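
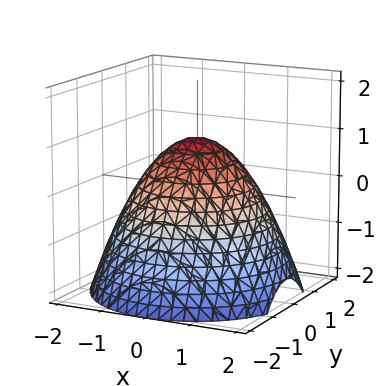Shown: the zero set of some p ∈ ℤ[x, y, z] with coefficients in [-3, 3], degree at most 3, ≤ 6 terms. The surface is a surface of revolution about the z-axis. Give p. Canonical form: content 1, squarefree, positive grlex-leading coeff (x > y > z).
2*x^2 + 2*y^2 + 3*z - 3

(a) The degree is 2 — the shape is more complex than any degree-1 surface.
(b) Symmetries: the z-axis is an axis of rotation, so x and y enter only as x² + y².
(c) From the axis intercepts and sections: a circular section at z = -1 has radius between 1 and 2; it meets the z-axis at z = 1 (among the integer gridlines).
(d) Fitting integer coefficients to these (and the overall shape) gives p.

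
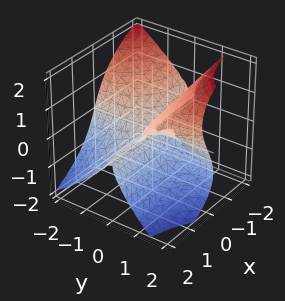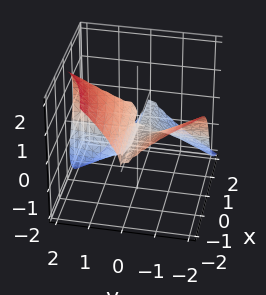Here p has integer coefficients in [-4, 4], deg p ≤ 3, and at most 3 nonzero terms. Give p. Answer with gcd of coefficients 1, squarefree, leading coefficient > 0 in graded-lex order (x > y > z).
(a) Degree: the shape is more complex than any degree-2 surface, so deg p = 3.
(b) Against the integer gridlines: every point of the x-axis in the box is on the surface; the visible y-axis segment lies entirely on the surface.
(c) These observations pin down the coefficients.

3*x*y^2 + 2*z^3 - 3*y*z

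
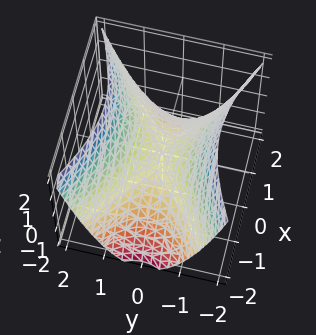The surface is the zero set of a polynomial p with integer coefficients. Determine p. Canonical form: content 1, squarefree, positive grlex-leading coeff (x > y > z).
x^2 - 2*y^2 + 2*z

1. The degree is 2 — a saddle surface; a quadric.
2. Symmetries: the x ↦ −x reflection is a symmetry, so x appears only in even powers; mirror symmetry y ↦ −y ⇒ only even powers of y.
3. Checking where it meets the axes: it crosses the x-axis at the gridline x = 0; it crosses the z-axis at the gridline z = 0.
4. Together with the visible shape, these determine p as stated.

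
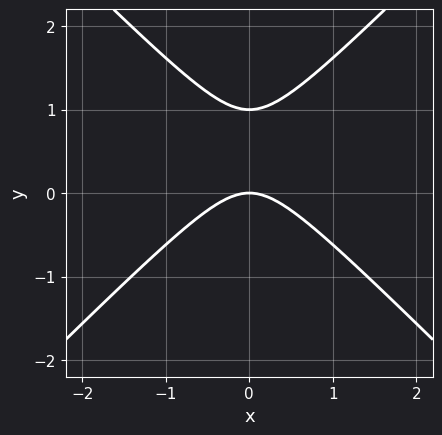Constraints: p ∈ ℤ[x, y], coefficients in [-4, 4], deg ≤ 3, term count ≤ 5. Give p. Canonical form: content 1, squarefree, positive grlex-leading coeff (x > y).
x^2 - y^2 + y

(a) Degree: no degree-1 curve has this shape, so deg p = 2.
(b) Symmetries: mirror symmetry x ↦ −x ⇒ only even powers of x.
(c) Observable constraints: it crosses the x-axis at the gridline x = 0; among the integer gridlines, it crosses the y-axis at y ∈ {0, 1}.
(d) Fitting integer coefficients to these (and the overall shape) gives p.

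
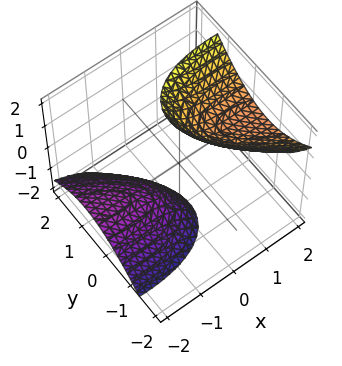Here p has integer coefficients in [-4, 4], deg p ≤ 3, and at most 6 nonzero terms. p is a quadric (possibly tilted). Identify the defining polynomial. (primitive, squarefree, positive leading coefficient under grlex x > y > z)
First, there are 2 components.
Next, the degree is 2 — the shape is more complex than any degree-1 surface.
Then, from the axis intercepts and sections: it misses every integer gridline on the x-axis; the surface avoids every integer y-axis point in the box.
Finally, putting this together gives p.

x^2 + 2*x*y - 3*x*z + 3*y^2 - z^2 + 3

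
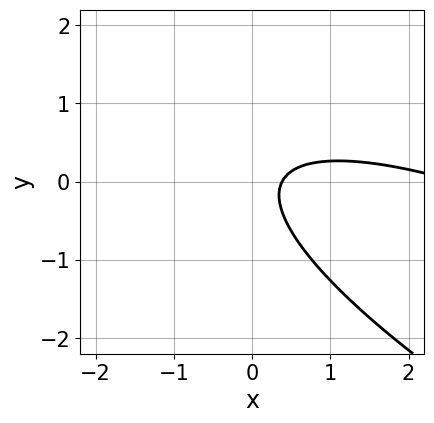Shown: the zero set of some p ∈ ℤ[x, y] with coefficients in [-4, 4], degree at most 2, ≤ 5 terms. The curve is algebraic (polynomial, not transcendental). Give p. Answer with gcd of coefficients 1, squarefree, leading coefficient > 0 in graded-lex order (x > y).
1. deg p = 2. A generic line meets the curve in up to 2 points.
2. From the axis intercepts and sections: it misses every integer gridline on the y-axis.
3. Matching integer coefficients to the picture gives p.

x^2 + 3*x*y + 3*y^2 - 3*x + 1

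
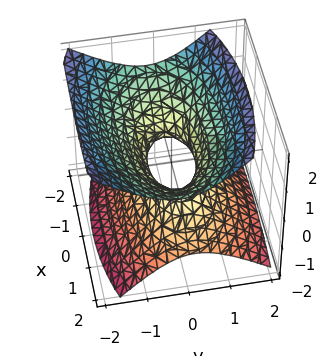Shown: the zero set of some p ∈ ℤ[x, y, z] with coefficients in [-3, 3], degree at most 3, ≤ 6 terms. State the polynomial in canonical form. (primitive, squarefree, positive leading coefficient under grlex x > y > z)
x^2 + 3*y^2 + y*z - 3*z^2 - 1

(a) deg p = 2. The shape is more complex than any degree-1 surface.
(b) Checking where it meets the axes: the x-axis gridline crossings are at x ∈ {-1, 1}; it misses every integer gridline on the z-axis.
(c) These observations pin down the coefficients.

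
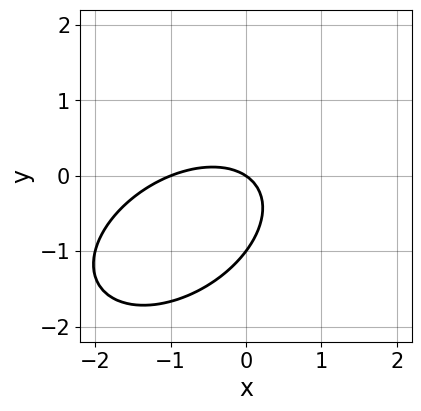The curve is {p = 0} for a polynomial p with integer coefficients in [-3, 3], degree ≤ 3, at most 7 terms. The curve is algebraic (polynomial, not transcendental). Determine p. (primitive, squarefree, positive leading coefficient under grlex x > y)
2*x^2 - 2*x*y + 3*y^2 + 2*x + 3*y

deg p = 2. A generic line meets the curve in up to 2 points.
Checking where it meets the axes: the x-axis gridline crossings are at x ∈ {-1, 0}; among the integer gridlines, it crosses the y-axis at y ∈ {-1, 0}.
Together with the visible shape, these determine p as stated.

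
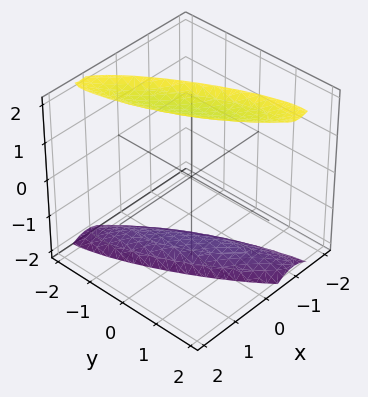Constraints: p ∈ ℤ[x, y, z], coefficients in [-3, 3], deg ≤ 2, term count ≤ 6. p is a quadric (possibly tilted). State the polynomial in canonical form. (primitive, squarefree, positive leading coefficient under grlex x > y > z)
3*x^2 + 3*x*y + y^2 - z^2 + 3

(a) There are 2 components. They look like related sheets of one shape, so recover p as a whole.
(b) Degree: the shape is more complex than any degree-1 surface, so deg p = 2.
(c) Against the integer gridlines: no y-intercept at any integer in the box; the surface avoids every integer x-axis point in the box.
(d) Fitting integer coefficients to these (and the overall shape) gives p.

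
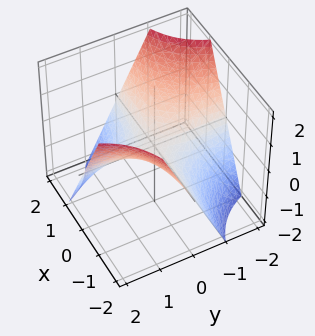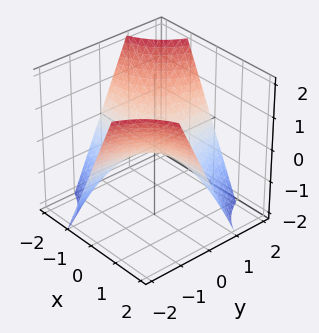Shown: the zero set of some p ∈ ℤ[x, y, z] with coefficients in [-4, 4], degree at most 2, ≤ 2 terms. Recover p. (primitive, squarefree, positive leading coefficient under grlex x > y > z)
The degree is 2 — a hyperbolic paraboloid; a quadric.
From the visible intercepts: one z-axis crossing is at z = 0; every point of the y-axis in the box is on the surface.
Putting this together gives p.

x*y + z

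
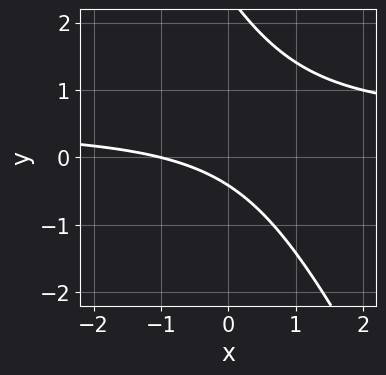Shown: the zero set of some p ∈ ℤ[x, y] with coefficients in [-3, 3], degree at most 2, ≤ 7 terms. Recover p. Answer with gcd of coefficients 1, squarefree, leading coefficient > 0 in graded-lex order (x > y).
2*x*y + y^2 - x - 2*y - 1

(a) Degree: the shape is more complex than any degree-1 curve, so deg p = 2.
(b) Observable constraints: it crosses the x-axis at the gridline x = -1.
(c) Together with the visible shape, these determine p as stated.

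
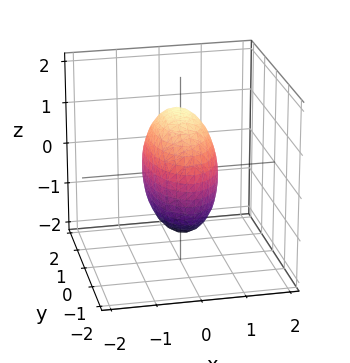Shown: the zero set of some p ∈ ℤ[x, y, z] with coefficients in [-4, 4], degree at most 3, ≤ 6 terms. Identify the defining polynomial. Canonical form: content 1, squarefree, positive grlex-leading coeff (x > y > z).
First, degree: bounded and convex; a quadric, so deg p = 2.
Next, symmetries: mirror symmetry y ↦ −y ⇒ only even powers of y; mirror symmetry x ↦ −x ⇒ only even powers of x; it's symmetric under z → −z, forcing even powers of z.
Finally, these observations pin down the coefficients.

3*x^2 + y^2 + z^2 - 2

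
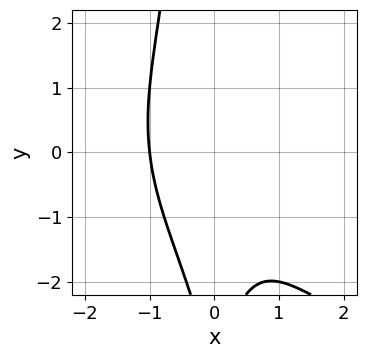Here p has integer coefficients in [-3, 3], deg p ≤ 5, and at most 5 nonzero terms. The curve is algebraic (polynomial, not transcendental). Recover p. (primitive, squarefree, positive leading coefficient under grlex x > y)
x^2*y^2 - 3*x^3 - y - 3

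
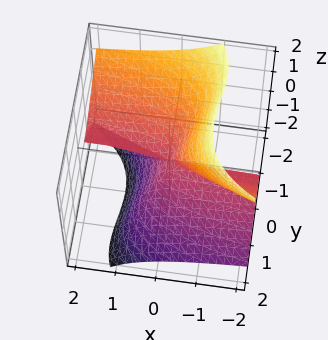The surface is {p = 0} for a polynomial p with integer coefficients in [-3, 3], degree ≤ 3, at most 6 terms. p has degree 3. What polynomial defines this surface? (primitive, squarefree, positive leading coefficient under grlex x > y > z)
(a) deg p = 3. The shape is more complex than any degree-2 surface.
(b) From the axis intercepts and sections: one y-axis crossing is at y = 0; every point of the x-axis in the box is on the surface; it meets the z-axis at z = 0 (among the integer gridlines).
(c) Fitting integer coefficients to these (and the overall shape) gives p.

2*x*z^2 + y^3 + y^2*z + z^3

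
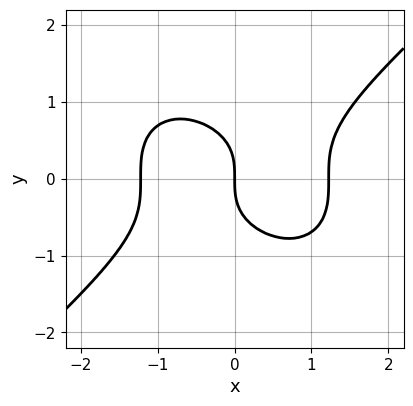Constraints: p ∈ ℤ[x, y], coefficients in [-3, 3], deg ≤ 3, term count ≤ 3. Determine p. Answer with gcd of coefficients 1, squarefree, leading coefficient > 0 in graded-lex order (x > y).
(a) deg p = 3.
(b) From the axis intercepts and sections: it meets the y-axis at y = 0 (among the integer gridlines); one x-axis crossing is at x = 0.
(c) Putting this together gives p.

2*x^3 - 3*y^3 - 3*x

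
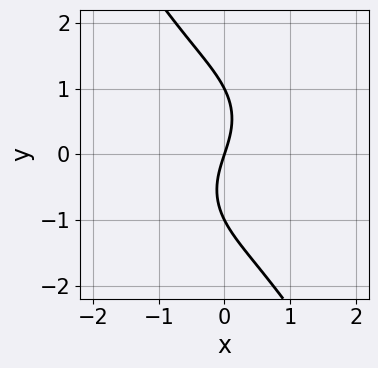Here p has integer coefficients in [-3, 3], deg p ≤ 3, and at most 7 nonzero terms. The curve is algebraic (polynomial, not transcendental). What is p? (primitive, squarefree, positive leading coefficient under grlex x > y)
1. Degree: no degree-2 curve has this shape, so deg p = 3.
2. Checking where it meets the axes: the y-axis gridline crossings are at y ∈ {-1, 0, 1}; one x-axis crossing is at x = 0.
3. The integer polynomial consistent with all of this is the stated p.

2*x^3 + x*y^2 + y^3 + 3*x - y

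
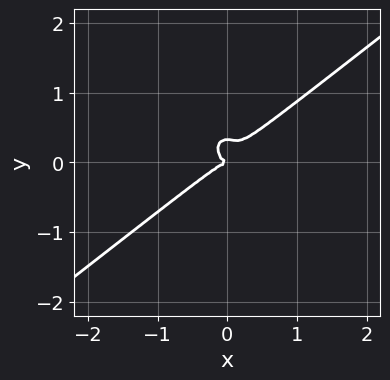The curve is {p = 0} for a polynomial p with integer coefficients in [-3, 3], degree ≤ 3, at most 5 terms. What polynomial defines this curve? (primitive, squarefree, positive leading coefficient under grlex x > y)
(a) Degree: a generic line meets the curve in up to 3 points, so deg p = 3.
(b) Reading off the gridlines: one y-axis crossing is at y = 0; one x-axis crossing is at x = 0.
(c) Fitting integer coefficients to these (and the overall shape) gives p.

3*x^3 - 2*x^2*y - 3*y^3 + y^2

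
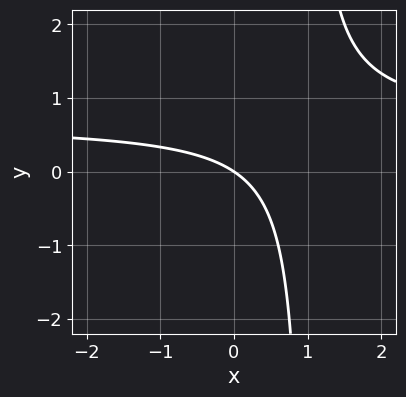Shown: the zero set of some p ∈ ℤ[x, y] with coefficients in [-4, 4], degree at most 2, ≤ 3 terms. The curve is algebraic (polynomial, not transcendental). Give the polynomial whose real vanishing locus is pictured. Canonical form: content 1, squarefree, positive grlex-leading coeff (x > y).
3*x*y - 2*x - 3*y

Degree: no degree-1 curve has this shape, so deg p = 2.
From the axis intercepts and sections: it crosses the x-axis at the gridline x = 0; it meets the y-axis at y = 0 (among the integer gridlines).
Matching integer coefficients to the picture gives p.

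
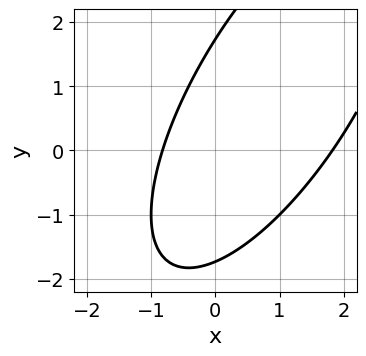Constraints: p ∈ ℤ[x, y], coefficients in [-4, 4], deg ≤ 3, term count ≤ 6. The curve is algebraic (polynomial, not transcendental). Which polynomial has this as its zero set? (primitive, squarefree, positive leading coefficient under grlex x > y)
1. The degree is 2 — the shape is more complex than any degree-1 curve.
2. Matching integer coefficients to the picture gives p.

2*x^2 - 2*x*y + y^2 - 2*x - 3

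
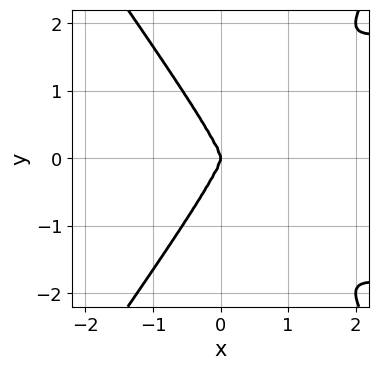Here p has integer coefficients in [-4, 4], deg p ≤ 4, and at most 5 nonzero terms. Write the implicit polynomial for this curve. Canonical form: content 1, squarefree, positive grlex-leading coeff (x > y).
2*x^2*y^2 - y^4 - 2*x^3

(a) deg p = 4. The shape is more complex than any degree-3 curve.
(b) Symmetries: it's symmetric under y → −y, forcing even powers of y.
(c) From the axis intercepts and sections: it crosses the y-axis at the gridline y = 0; it crosses the x-axis at the gridline x = 0.
(d) Fitting integer coefficients to these (and the overall shape) gives p.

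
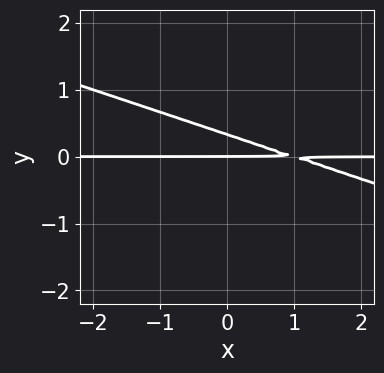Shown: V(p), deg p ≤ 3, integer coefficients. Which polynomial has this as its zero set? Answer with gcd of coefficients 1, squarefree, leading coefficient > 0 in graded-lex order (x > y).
1. The degree is 2 — the shape is more complex than any degree-1 curve.
2. Reading off the gridlines: one y-axis crossing is at y = 0; every point of the x-axis in the box is on the curve.
3. Solving for integer coefficients yields p as stated.

x*y + 3*y^2 - y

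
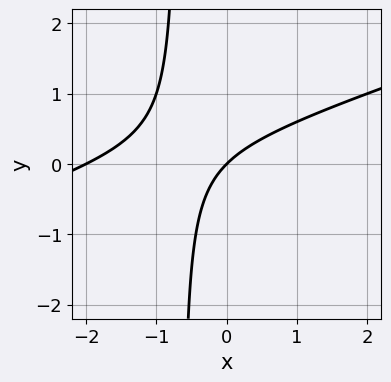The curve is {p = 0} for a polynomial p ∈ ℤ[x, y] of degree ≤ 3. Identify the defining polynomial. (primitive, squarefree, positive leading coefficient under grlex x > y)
(a) Degree: no degree-1 curve has this shape, so deg p = 2.
(b) Checking where it meets the axes: it meets the y-axis at y = 0 (among the integer gridlines); the x-axis gridline crossings are at x ∈ {-2, 0}.
(c) Together with the visible shape, these determine p as stated.

x^2 - 3*x*y + 2*x - 2*y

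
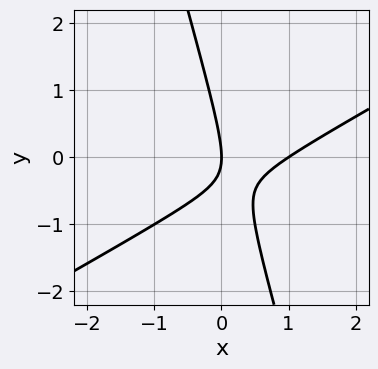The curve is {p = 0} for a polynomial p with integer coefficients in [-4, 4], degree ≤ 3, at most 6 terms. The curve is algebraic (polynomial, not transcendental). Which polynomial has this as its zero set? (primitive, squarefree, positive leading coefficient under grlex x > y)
Degree: no degree-1 curve has this shape, so deg p = 2.
Reading off the gridlines: it crosses the y-axis at the gridline y = 0; the x-axis gridline crossings are at x ∈ {0, 1}.
Together with the visible shape, these determine p as stated.

2*x^2 - 3*x*y - y^2 - 2*x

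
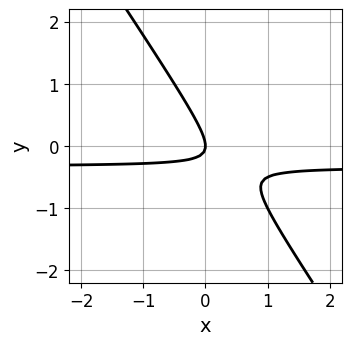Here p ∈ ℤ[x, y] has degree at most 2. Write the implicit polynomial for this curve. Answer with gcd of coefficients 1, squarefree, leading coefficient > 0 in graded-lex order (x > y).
1. deg p = 2. No degree-1 curve has this shape.
2. Against the integer gridlines: it meets the x-axis at x = 0 (among the integer gridlines); one y-axis crossing is at y = 0.
3. These observations pin down the coefficients.

3*x*y + 2*y^2 + x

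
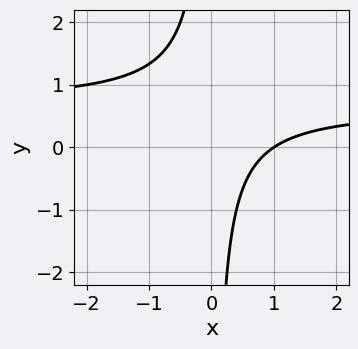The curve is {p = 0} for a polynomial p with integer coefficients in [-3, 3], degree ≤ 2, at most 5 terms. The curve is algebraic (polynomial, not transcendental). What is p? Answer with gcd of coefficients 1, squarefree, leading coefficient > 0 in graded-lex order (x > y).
The degree is 2 — a generic line meets the curve in up to 2 points.
Observable constraints: the curve avoids every integer y-axis point in the box; one x-axis crossing is at x = 1.
Putting this together gives p.

3*x*y - 2*x + 2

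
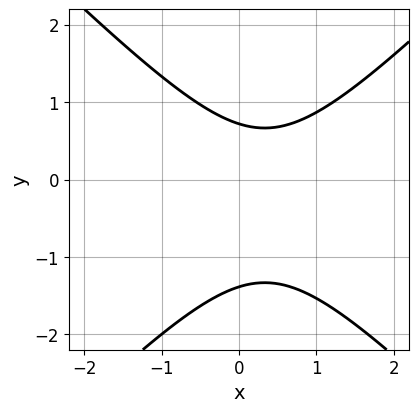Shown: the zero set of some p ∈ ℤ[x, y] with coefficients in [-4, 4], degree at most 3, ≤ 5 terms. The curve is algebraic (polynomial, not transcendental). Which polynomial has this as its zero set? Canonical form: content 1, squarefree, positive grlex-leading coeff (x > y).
(a) Degree: no degree-1 curve has this shape, so deg p = 2.
(b) Checking where it meets the axes: no x-intercept at any integer in the box.
(c) The integer polynomial consistent with all of this is the stated p.

3*x^2 - 3*y^2 - 2*x - 2*y + 3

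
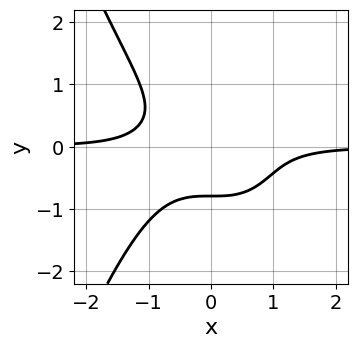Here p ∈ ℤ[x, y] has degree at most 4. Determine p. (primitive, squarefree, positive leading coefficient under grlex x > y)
2*x^3*y + 2*y^3 + 1

deg p = 4.
Observable constraints: it misses every integer gridline on the x-axis.
Putting this together gives p.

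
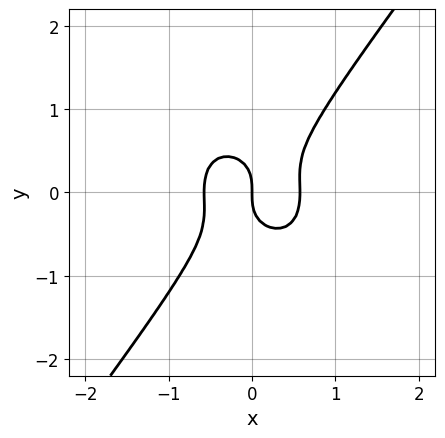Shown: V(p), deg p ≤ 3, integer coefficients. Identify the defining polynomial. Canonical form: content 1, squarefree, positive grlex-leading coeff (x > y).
First, the degree is 3 — no degree-2 curve has this shape.
Then, observable constraints: one y-axis crossing is at y = 0; one x-axis crossing is at x = 0.
Finally, assembling these constraints gives the stated polynomial.

3*x^3 + x*y^2 - 2*y^3 - x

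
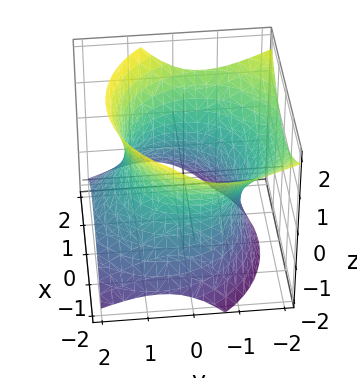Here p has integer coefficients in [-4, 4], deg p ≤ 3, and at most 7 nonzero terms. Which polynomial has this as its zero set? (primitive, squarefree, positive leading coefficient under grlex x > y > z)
x^2 + y^2 + y*z - z^2 - 2

(a) deg p = 2.
(b) From the axis intercepts and sections: no z-intercept at any integer in the box.
(c) Assembling these constraints gives the stated polynomial.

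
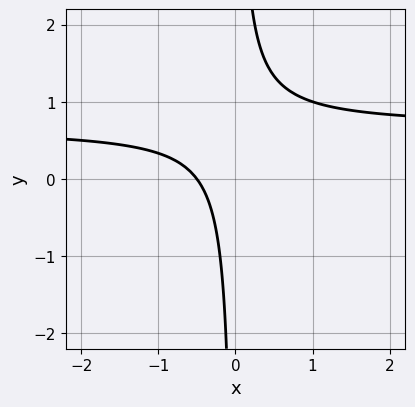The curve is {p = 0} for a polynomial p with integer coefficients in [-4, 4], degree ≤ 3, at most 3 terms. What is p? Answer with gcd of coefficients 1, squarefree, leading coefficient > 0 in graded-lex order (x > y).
(a) The degree is 2 — the shape is more complex than any degree-1 curve.
(b) From the axis intercepts and sections: no y-intercept at any integer in the box.
(c) The integer polynomial consistent with all of this is the stated p.

3*x*y - 2*x - 1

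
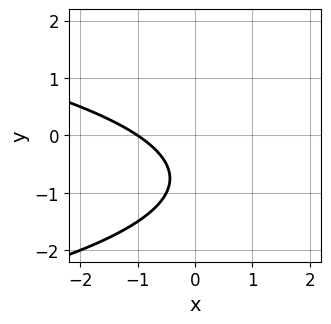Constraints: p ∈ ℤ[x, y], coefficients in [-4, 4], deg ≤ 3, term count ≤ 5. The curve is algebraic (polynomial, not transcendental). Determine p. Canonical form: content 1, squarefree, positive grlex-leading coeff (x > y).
2*y^2 + 2*x + 3*y + 2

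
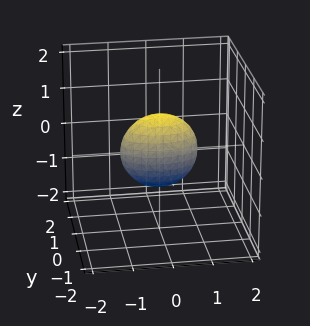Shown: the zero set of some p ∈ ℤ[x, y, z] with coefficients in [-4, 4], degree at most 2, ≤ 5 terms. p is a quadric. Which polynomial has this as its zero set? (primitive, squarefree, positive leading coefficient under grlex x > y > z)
x^2 + 3*y^2 + z^2 - 1

First, degree: a closed, bounded, convex surface; a quadric, so deg p = 2.
Next, symmetries: the z ↦ −z reflection is a symmetry, so z appears only in even powers; mirror symmetry y ↦ −y ⇒ only even powers of y; mirror symmetry x ↦ −x ⇒ only even powers of x.
Then, checking where it meets the axes: among the integer gridlines, it crosses the z-axis at z ∈ {-1, 1}; the x-axis gridline crossings are at x ∈ {-1, 1}.
Finally, matching integer coefficients to the picture gives p.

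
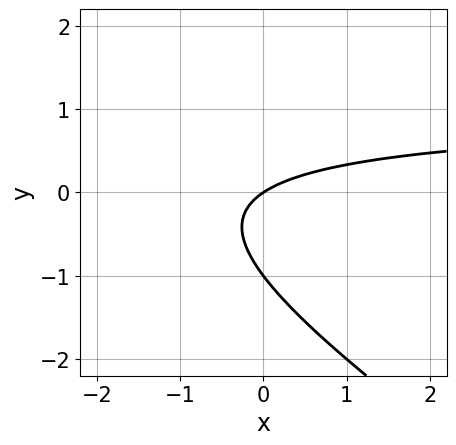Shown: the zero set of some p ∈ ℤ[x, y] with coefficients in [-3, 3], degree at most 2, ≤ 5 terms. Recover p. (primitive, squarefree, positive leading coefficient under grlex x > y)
First, the degree is 2 — no degree-1 curve has this shape.
Next, checking where it meets the axes: it crosses the x-axis at the gridline x = 0; the y-axis gridline crossings are at y ∈ {-1, 0}.
Finally, solving for integer coefficients yields p as stated.

2*x*y + 3*y^2 - 2*x + 3*y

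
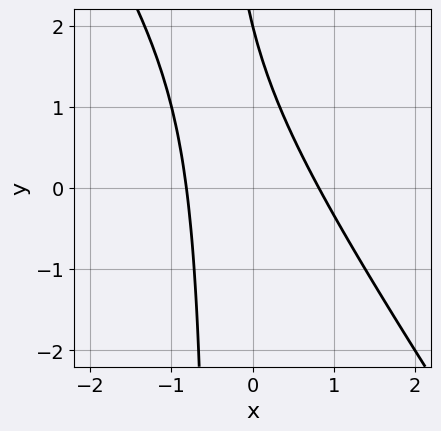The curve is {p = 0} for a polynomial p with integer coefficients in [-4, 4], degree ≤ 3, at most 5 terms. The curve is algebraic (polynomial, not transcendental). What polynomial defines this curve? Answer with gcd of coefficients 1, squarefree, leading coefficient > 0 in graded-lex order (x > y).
1. Degree: the shape is more complex than any degree-1 curve, so deg p = 2.
2. Observable constraints: it meets the y-axis at y = 2 (among the integer gridlines).
3. These observations pin down the coefficients.

3*x^2 + 2*x*y + y - 2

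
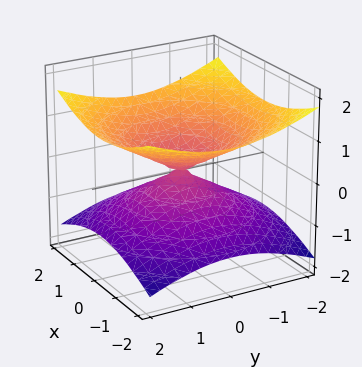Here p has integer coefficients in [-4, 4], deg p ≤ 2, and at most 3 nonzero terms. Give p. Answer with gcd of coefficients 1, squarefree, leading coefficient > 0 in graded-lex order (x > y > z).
x^2 + y^2 - 3*z^2

1. The degree is 2 — a double cone through the origin; a quadric.
2. Symmetries: it's symmetric under z → −z, forcing even powers of z; the z-axis is an axis of rotation, so x and y enter only as x² + y².
3. Against the integer gridlines: a circular section at z = -1 has radius between 1 and 2; it meets the x-axis at x = 0 (among the integer gridlines); one z-axis crossing is at z = 0.
4. Putting this together gives p.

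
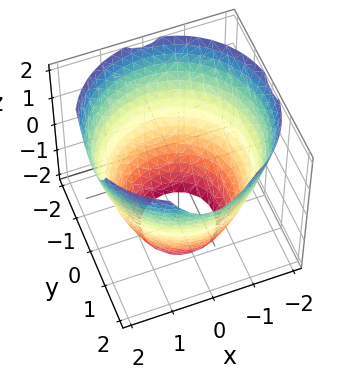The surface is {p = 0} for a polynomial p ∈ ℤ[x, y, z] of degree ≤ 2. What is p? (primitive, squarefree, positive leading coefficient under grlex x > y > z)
x^2 + y^2 - z - 3

First, deg p = 2. The shape is more complex than any degree-1 surface.
Next, symmetry: every cross-section ⟂ z is a circle, so x, y appear only via x² + y².
Then, from the visible intercepts: it misses every integer gridline on the z-axis; a circular section at z = -2 has radius exactly 1.
Finally, assembling these constraints gives the stated polynomial.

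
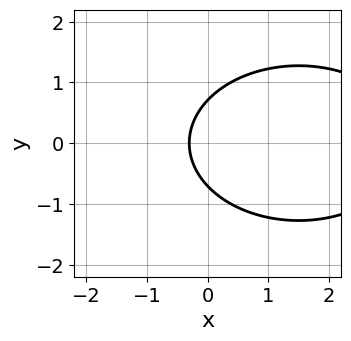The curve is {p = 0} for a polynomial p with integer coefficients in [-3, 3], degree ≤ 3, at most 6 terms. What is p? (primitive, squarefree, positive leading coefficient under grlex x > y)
First, deg p = 2.
Next, symmetries: mirror symmetry y ↦ −y ⇒ only even powers of y.
Finally, fitting integer coefficients to these (and the overall shape) gives p.

x^2 + 2*y^2 - 3*x - 1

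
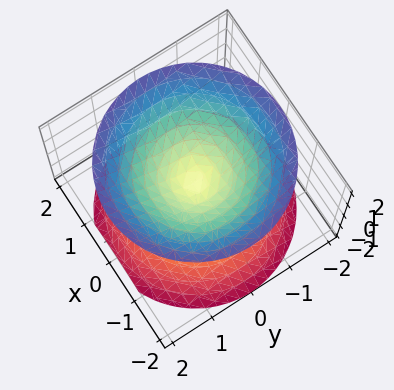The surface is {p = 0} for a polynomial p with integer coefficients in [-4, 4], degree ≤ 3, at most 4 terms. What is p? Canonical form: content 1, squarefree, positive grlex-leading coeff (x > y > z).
1. There are 2 components. Treating them together as one polynomial.
2. Degree: two nappes meeting at a single point; a quadric, so deg p = 2.
3. Symmetries: it's symmetric under z → −z, forcing even powers of z; the z-axis is an axis of rotation, so x and y enter only as x² + y².
4. Checking where it meets the axes: it crosses the z-axis at the gridline z = 0; one y-axis crossing is at y = 0; it meets the x-axis at x = 0 (among the integer gridlines).
5. Together with the visible shape, these determine p as stated.

x^2 + y^2 - z^2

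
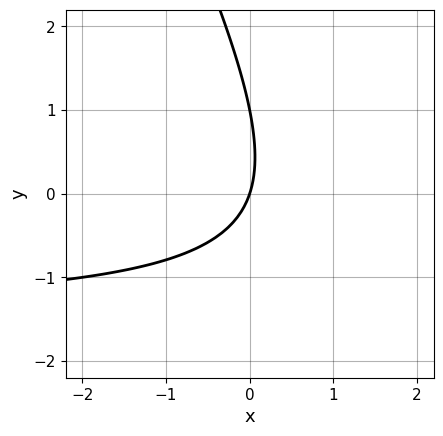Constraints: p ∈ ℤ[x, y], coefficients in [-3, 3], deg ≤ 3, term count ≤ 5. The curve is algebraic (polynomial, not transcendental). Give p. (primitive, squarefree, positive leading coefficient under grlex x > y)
(a) The degree is 2 — a generic line meets the curve in up to 2 points.
(b) Reading off the gridlines: among the integer gridlines, it crosses the y-axis at y ∈ {0, 1}; it meets the x-axis at x = 0 (among the integer gridlines).
(c) Putting this together gives p.

2*x*y + y^2 + 3*x - y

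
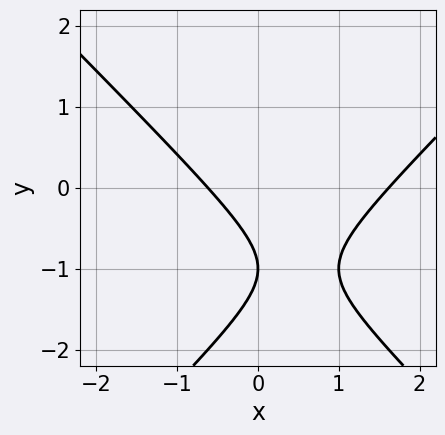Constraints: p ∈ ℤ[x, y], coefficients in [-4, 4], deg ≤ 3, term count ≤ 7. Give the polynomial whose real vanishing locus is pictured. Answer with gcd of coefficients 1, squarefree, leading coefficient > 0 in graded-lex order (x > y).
1. The degree is 2 — the shape is more complex than any degree-1 curve.
2. From the axis intercepts and sections: it meets the y-axis at y = -1 (among the integer gridlines).
3. Putting this together gives p.

x^2 - y^2 - x - 2*y - 1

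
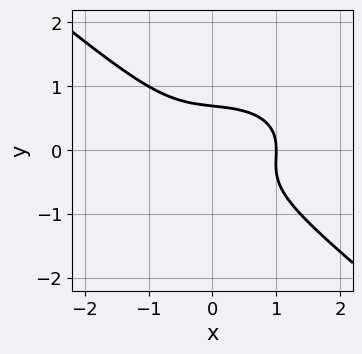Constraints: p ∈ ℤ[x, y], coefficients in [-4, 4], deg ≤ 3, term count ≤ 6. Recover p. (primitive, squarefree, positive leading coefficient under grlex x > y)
x^3 + x*y^2 + 3*y^3 - 1

(a) Degree: the shape is more complex than any degree-2 curve, so deg p = 3.
(b) From the visible intercepts: one x-axis crossing is at x = 1.
(c) Putting this together gives p.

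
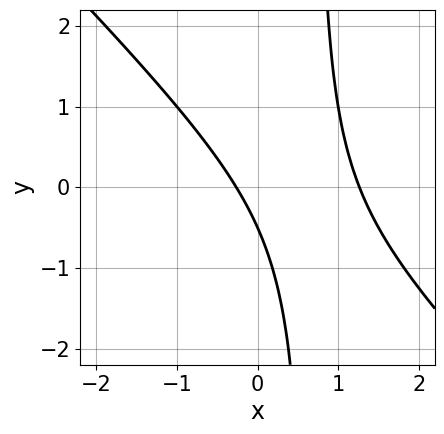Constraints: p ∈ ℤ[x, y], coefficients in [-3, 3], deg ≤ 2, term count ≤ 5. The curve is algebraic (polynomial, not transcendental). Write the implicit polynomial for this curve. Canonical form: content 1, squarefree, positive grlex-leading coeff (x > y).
3*x^2 + 3*x*y - 3*x - 2*y - 1

(a) Degree: a generic line meets the curve in up to 2 points, so deg p = 2.
(b) Putting this together gives p.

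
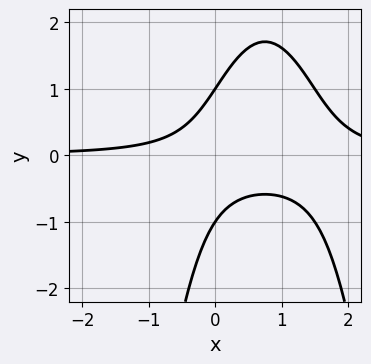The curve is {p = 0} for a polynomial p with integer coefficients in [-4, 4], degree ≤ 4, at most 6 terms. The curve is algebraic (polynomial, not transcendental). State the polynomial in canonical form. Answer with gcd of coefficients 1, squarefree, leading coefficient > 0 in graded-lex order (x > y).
(a) Degree: no degree-2 curve has this shape, so deg p = 3.
(b) From the visible intercepts: among the integer gridlines, it crosses the y-axis at y ∈ {-1, 1}; it misses every integer gridline on the x-axis.
(c) Solving for integer coefficients yields p as stated.

2*x^2*y - 3*x*y + y^2 - 1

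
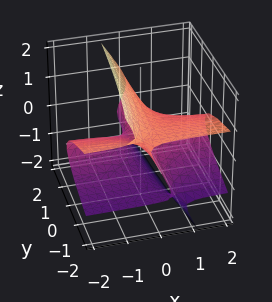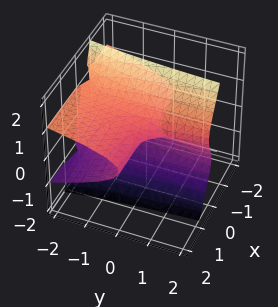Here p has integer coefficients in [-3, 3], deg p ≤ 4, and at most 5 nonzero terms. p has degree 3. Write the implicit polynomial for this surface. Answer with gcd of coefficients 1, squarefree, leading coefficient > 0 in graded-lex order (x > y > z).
2*x*z^2 + z^3 + x*y - z

First, deg p = 3. A generic line meets the surface in up to 3 points.
Next, checking where it meets the axes: among the integer gridlines, it crosses the z-axis at z ∈ {-1, 0, 1}; every point of the y-axis in the box is on the surface.
Finally, these observations pin down the coefficients. Check: (1, 0, 0) on the x-axis lies on the surface, and p(1, 0, 0) = 0. ✓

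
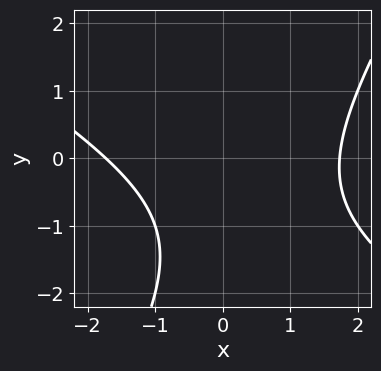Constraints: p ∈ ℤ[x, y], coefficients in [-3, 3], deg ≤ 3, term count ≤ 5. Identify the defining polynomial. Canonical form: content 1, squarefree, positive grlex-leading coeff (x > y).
x^2 + x*y - y^2 - 2*y - 3

First, the degree is 2 — the shape is more complex than any degree-1 curve.
Then, observable constraints: it misses every integer gridline on the y-axis.
Finally, putting this together gives p.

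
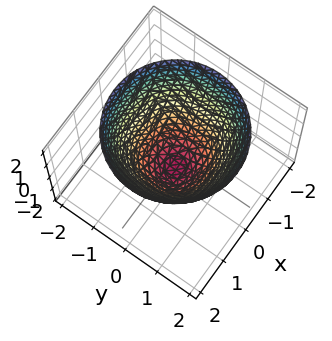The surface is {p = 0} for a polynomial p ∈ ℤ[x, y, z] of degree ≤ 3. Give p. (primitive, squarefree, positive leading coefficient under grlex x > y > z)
x^2 + y^2 - z - 1

1. Degree: the shape is more complex than any degree-1 surface, so deg p = 2.
2. Symmetry: the z-axis is an axis of rotation, so x and y enter only as x² + y².
3. From the visible intercepts: it crosses the z-axis at the gridline z = -1; the x-axis gridline crossings are at x ∈ {-1, 1}; among the integer gridlines, it crosses the y-axis at y ∈ {-1, 1}.
4. Assembling these constraints gives the stated polynomial.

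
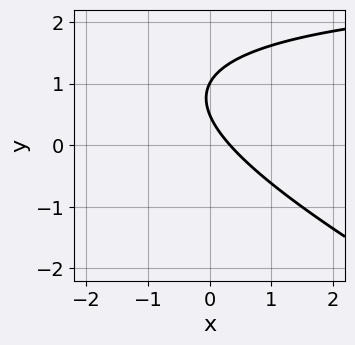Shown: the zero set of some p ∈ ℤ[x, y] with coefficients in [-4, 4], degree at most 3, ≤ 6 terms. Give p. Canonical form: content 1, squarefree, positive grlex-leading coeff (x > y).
x*y + 2*y^2 - 3*x - 3*y + 1

1. deg p = 2. No degree-1 curve has this shape.
2. From the axis intercepts and sections: one y-axis crossing is at y = 1.
3. These observations pin down the coefficients.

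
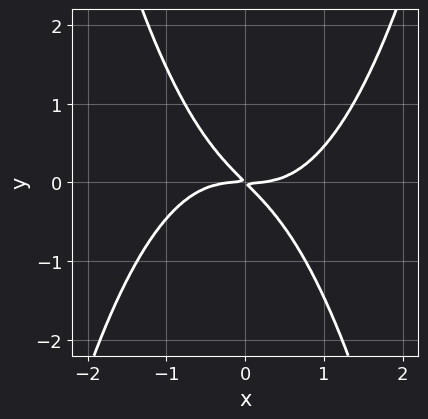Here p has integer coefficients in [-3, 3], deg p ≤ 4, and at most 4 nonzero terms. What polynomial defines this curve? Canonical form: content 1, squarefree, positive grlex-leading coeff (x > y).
(a) The degree is 4 — a generic line meets the curve in up to 4 points.
(b) Reading off the gridlines: it crosses the y-axis at the gridline y = 0; it meets the x-axis at x = 0 (among the integer gridlines).
(c) Fitting integer coefficients to these (and the overall shape) gives p.

2*x^4 - 3*x*y - 3*y^2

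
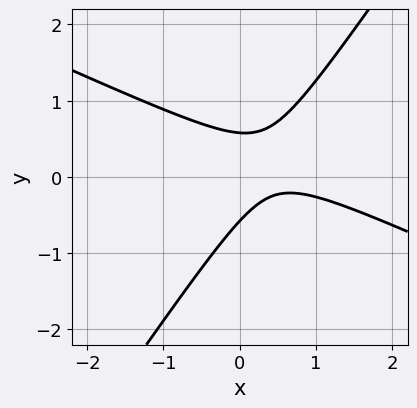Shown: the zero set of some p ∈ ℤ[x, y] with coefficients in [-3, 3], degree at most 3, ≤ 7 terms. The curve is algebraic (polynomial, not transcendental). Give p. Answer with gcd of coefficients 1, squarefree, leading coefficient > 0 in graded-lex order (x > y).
(a) Degree: the shape is more complex than any degree-1 curve, so deg p = 2.
(b) Observable constraints: no x-intercept at any integer in the box.
(c) Assembling these constraints gives the stated polynomial.

2*x^2 + 3*x*y - 3*y^2 - 2*x + 1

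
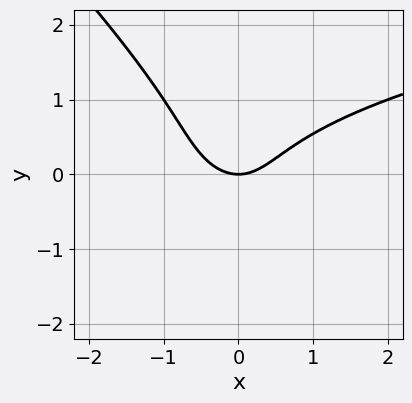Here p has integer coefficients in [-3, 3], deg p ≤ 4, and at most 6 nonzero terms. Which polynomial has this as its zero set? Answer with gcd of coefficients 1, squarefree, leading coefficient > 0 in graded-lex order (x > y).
x*y^2 + y^3 - x^2 + y

Degree: the shape is more complex than any degree-2 curve, so deg p = 3.
From the visible intercepts: it meets the x-axis at x = 0 (among the integer gridlines); it meets the y-axis at y = 0 (among the integer gridlines).
Solving for integer coefficients yields p as stated.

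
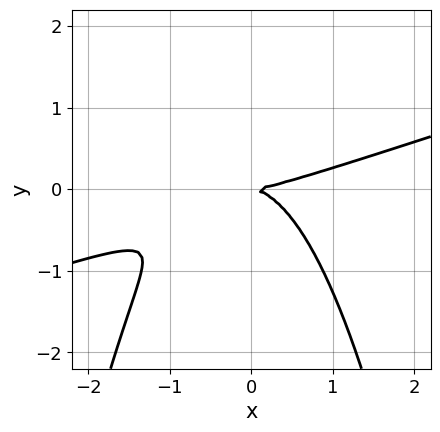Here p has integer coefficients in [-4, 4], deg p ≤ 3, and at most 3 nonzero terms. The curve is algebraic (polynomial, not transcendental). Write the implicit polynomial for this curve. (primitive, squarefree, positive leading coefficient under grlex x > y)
deg p = 3. A generic line meets the curve in up to 3 points.
Checking where it meets the axes: one y-axis crossing is at y = 0; one x-axis crossing is at x = 0.
Fitting integer coefficients to these (and the overall shape) gives p.

x^3 - 3*x^2*y - 3*y^2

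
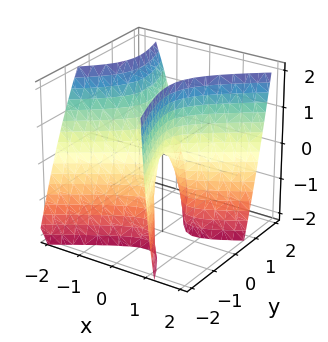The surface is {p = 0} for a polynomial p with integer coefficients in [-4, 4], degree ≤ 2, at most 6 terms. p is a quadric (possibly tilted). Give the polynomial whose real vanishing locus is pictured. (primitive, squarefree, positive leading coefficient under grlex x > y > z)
deg p = 2. The shape is more complex than any degree-1 surface.
Reading off the gridlines: it crosses the y-axis at the gridline y = 0; it crosses the x-axis at the gridline x = 0; one z-axis crossing is at z = 0.
Together with the visible shape, these determine p as stated.

3*x^2 - 3*x*y + 2*x*z - 2*y^2 - z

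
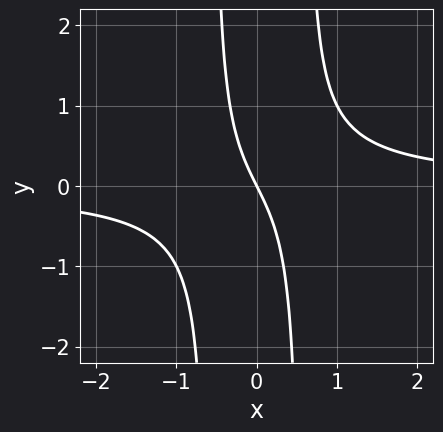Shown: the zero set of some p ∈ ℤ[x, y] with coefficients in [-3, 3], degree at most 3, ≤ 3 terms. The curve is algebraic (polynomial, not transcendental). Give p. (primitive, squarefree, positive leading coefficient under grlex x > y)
(a) Degree: a generic line meets the curve in up to 3 points, so deg p = 3.
(b) Observable constraints: it meets the y-axis at y = 0 (among the integer gridlines); it meets the x-axis at x = 0 (among the integer gridlines).
(c) The integer polynomial consistent with all of this is the stated p.

3*x^2*y - 2*x - y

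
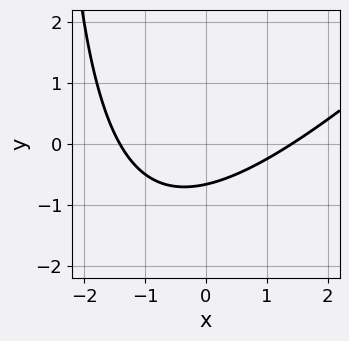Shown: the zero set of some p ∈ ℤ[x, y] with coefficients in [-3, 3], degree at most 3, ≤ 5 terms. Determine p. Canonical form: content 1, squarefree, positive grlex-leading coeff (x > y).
x^2 - x*y - 3*y - 2

1. Degree: a generic line meets the curve in up to 2 points, so deg p = 2.
2. The integer polynomial consistent with all of this is the stated p.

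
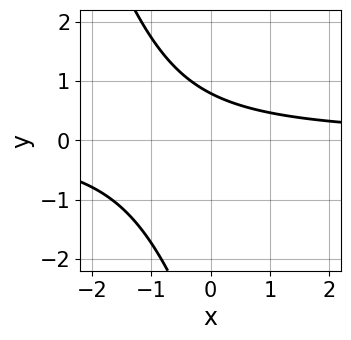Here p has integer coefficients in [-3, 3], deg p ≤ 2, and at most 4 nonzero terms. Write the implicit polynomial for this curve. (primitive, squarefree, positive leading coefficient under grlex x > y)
1. The degree is 2 — no degree-1 curve has this shape.
2. Reading off the gridlines: no x-intercept at any integer in the box.
3. Solving for integer coefficients yields p as stated.

3*x*y + y^2 + 3*y - 3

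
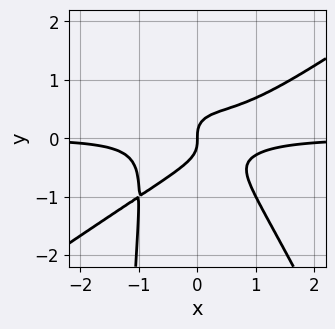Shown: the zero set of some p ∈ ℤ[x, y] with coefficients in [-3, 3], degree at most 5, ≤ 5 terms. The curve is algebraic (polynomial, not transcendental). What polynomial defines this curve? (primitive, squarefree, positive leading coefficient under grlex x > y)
3*x^3*y - 3*x^2*y^2 - 2*x*y^3 - 3*y^3 + x

1. deg p = 4.
2. From the visible intercepts: it meets the x-axis at x = 0 (among the integer gridlines); one y-axis crossing is at y = 0.
3. Assembling these constraints gives the stated polynomial.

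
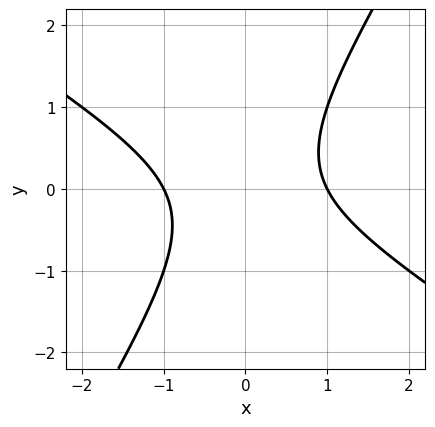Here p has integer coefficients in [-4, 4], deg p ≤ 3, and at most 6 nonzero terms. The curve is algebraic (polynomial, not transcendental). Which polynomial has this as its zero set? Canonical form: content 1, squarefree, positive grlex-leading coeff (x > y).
1. Degree: the shape is more complex than any degree-1 curve, so deg p = 2.
2. From the axis intercepts and sections: the x-axis gridline crossings are at x ∈ {-1, 1}; it misses every integer gridline on the y-axis.
3. The integer polynomial consistent with all of this is the stated p.

x^2 + x*y - y^2 - 1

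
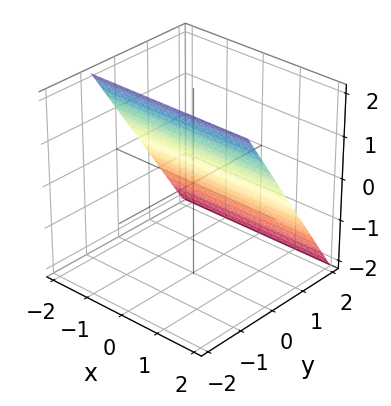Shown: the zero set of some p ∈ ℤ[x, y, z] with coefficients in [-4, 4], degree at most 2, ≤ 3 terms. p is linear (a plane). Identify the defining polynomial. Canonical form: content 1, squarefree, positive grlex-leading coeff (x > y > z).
3*y + 2*z - 2

deg p = 1. Every cross-section is a straight line — this is a plane.
Against the integer gridlines: it crosses the z-axis at the gridline z = 1; no x-intercept at any integer in the box.
Solving for integer coefficients yields p as stated.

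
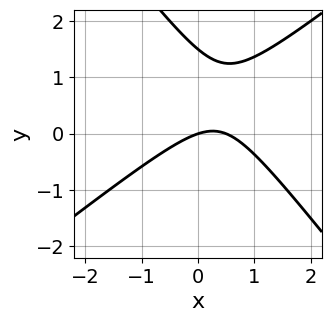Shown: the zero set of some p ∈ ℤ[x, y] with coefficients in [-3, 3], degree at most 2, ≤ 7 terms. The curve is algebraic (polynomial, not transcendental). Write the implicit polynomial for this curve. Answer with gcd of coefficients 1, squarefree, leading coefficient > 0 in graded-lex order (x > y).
2*x^2 - x*y - 2*y^2 - x + 3*y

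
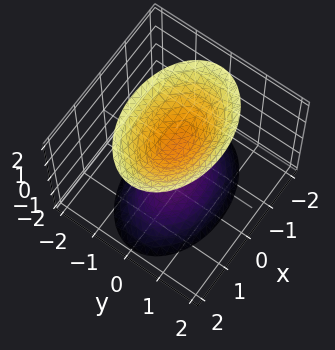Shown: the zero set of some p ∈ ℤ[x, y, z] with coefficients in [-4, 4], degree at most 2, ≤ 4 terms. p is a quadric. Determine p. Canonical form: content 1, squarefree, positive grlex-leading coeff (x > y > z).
x^2 + 2*y^2 - z^2 + 1

First, the picture has 2 separate pieces. Treating them together as one polynomial.
Next, degree: two separate bowl-shaped sheets opening away from each other; a quadric, so deg p = 2.
Then, symmetries: the x ↦ −x reflection is a symmetry, so x appears only in even powers; it's symmetric under z → −z, forcing even powers of z; the y ↦ −y reflection is a symmetry, so y appears only in even powers.
Next, from the axis intercepts and sections: it misses every integer gridline on the x-axis; the surface avoids every integer y-axis point in the box.
Finally, matching integer coefficients to the picture gives p. Check: (0, 0, 1) on the z-axis lies on the surface, and p(0, 0, 1) = 0. ✓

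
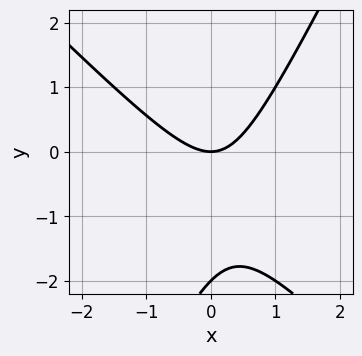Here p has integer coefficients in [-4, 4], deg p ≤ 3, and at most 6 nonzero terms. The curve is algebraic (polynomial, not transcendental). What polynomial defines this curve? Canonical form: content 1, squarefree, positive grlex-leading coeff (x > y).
2*x^2 + x*y - y^2 - 2*y

1. deg p = 2. The shape is more complex than any degree-1 curve.
2. Reading off the gridlines: it meets the x-axis at x = 0 (among the integer gridlines); among the integer gridlines, it crosses the y-axis at y ∈ {-2, 0}.
3. Fitting integer coefficients to these (and the overall shape) gives p.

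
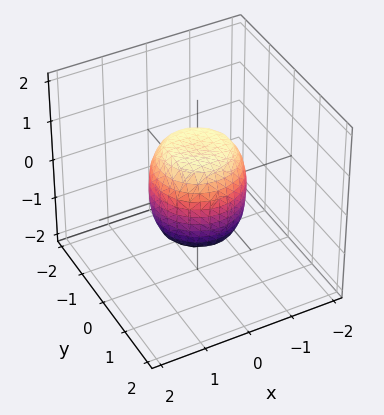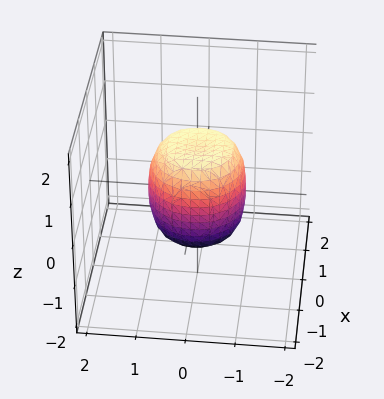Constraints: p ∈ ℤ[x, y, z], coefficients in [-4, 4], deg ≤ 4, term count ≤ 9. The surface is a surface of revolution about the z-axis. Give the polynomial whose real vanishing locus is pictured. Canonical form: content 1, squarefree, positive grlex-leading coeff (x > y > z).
deg p = 4. No degree-3 surface has this shape.
Symmetries: the z-axis is an axis of rotation, so x and y enter only as x² + y².
Reading off the gridlines: the x-axis gridline crossings are at x ∈ {-1, 1}; the y-axis gridline crossings are at y ∈ {-1, 1}; the z-axis gridline crossings are at z ∈ {-1, 1}; a circular section at z = 1 has radius between 0 and 1.
Together with the visible shape, these determine p as stated.

2*x^4 + 4*x^2*y^2 + 2*y^4 - x^2 - y^2 + z^2 - 1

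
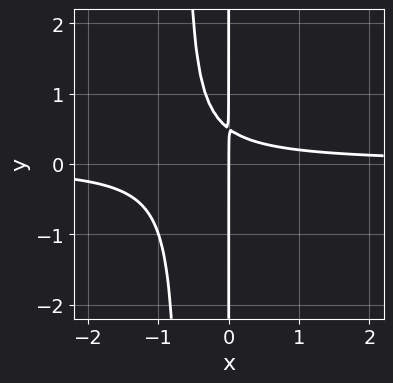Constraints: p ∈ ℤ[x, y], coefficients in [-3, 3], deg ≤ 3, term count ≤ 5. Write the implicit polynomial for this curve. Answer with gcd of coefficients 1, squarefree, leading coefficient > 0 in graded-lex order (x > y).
The degree is 3 — no degree-2 curve has this shape.
Reading off the gridlines: every point of the y-axis in the box is on the curve; it meets the x-axis at x = 0 (among the integer gridlines).
Assembling these constraints gives the stated polynomial.

3*x^2*y + 2*x*y - x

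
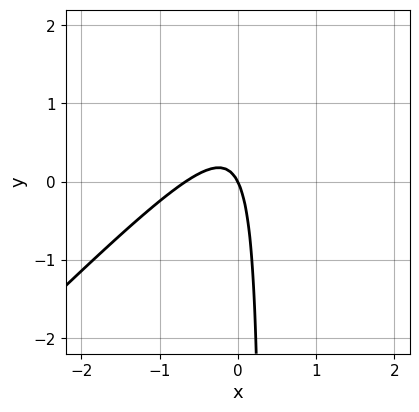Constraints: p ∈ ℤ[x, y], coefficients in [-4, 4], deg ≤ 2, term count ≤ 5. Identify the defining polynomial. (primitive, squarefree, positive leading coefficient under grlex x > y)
Degree: a generic line meets the curve in up to 2 points, so deg p = 2.
Observable constraints: it meets the y-axis at y = 0 (among the integer gridlines); it meets the x-axis at x = 0 (among the integer gridlines).
Matching integer coefficients to the picture gives p.

3*x^2 - 3*x*y + 2*x + y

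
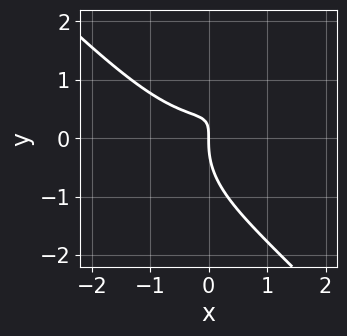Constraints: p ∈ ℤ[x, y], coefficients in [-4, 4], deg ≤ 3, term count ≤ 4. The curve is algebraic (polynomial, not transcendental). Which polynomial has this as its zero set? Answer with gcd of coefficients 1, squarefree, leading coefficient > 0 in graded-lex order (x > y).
1. Degree: a generic line meets the curve in up to 3 points, so deg p = 3.
2. Observable constraints: one x-axis crossing is at x = 0; one y-axis crossing is at y = 0.
3. Solving for integer coefficients yields p as stated.

x^3 + y^3 - 2*x*y + x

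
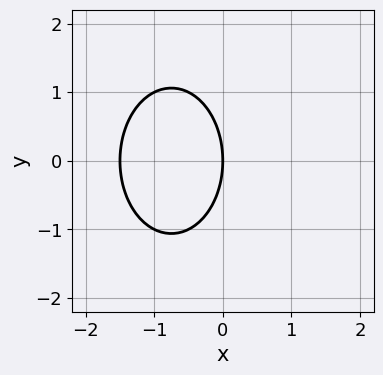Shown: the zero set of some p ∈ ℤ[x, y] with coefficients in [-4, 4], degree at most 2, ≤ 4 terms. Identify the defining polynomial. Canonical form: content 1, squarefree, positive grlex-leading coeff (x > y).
First, deg p = 2. A generic line meets the curve in up to 2 points.
Then, symmetries: it's symmetric under y → −y, forcing even powers of y.
Then, from the axis intercepts and sections: one y-axis crossing is at y = 0; it crosses the x-axis at the gridline x = 0.
Finally, putting this together gives p.

2*x^2 + y^2 + 3*x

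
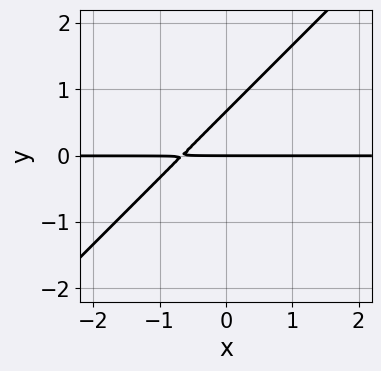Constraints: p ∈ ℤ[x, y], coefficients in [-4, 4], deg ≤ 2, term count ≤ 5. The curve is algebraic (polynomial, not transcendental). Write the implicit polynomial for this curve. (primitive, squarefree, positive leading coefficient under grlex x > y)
(a) Degree: a generic line meets the curve in up to 2 points, so deg p = 2.
(b) Observable constraints: it meets the y-axis at y = 0 (among the integer gridlines); the visible x-axis segment lies entirely on the curve.
(c) Solving for integer coefficients yields p as stated.

3*x*y - 3*y^2 + 2*y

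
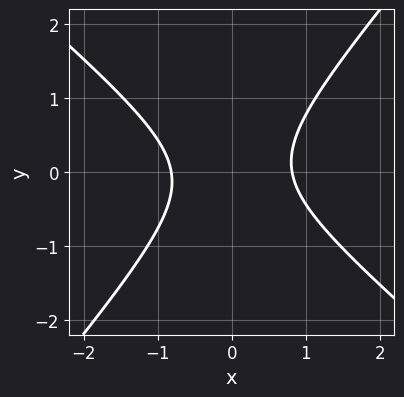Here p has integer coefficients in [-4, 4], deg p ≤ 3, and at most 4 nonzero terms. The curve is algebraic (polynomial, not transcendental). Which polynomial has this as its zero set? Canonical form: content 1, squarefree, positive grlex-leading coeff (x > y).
First, deg p = 2. A generic line meets the curve in up to 2 points.
Next, against the integer gridlines: it misses every integer gridline on the y-axis.
Finally, the integer polynomial consistent with all of this is the stated p.

3*x^2 + x*y - 3*y^2 - 2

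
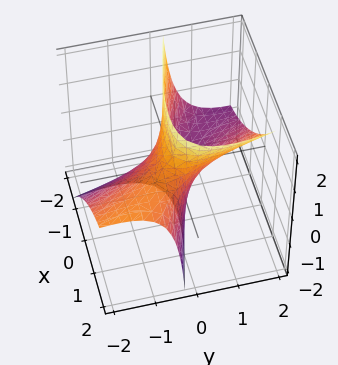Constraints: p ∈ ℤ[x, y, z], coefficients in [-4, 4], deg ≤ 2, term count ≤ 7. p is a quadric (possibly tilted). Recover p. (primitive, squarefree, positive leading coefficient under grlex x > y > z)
x^2 + 3*x*y + y^2 - 3*y*z - 1

(a) Degree: the shape is more complex than any degree-1 surface, so deg p = 2.
(b) From the axis intercepts and sections: no z-intercept at any integer in the box; among the integer gridlines, it crosses the y-axis at y ∈ {-1, 1}.
(c) Fitting integer coefficients to these (and the overall shape) gives p. Check: (1, 0, 0) on the x-axis lies on the surface, and p(1, 0, 0) = 0. ✓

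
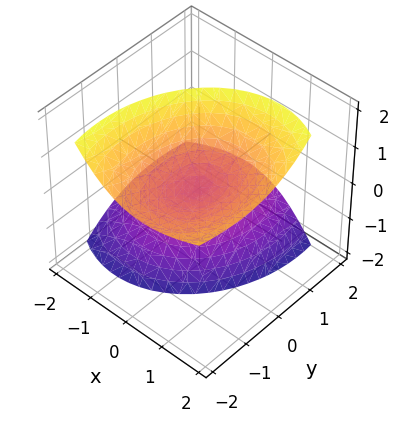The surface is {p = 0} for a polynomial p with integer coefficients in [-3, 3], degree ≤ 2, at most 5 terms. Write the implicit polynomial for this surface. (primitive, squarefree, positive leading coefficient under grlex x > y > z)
3*x^2 - 3*x*z + 2*y^2 + 3*y*z - 2*z^2

1. The picture has 2 separate pieces. They look like related sheets of one shape, so recover p as a whole.
2. deg p = 2. The shape is more complex than any degree-1 surface.
3. From the visible intercepts: it crosses the y-axis at the gridline y = 0; one z-axis crossing is at z = 0; it crosses the x-axis at the gridline x = 0.
4. Fitting integer coefficients to these (and the overall shape) gives p.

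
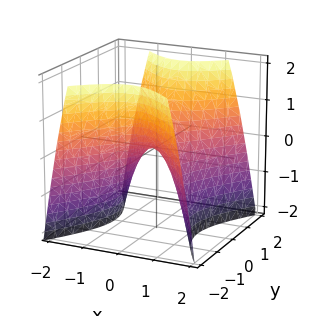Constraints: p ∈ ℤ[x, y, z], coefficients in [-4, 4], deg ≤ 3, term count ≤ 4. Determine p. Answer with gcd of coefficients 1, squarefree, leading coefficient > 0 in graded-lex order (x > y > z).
3*x^2 - 2*y^2 + 2*z

1. deg p = 2. A saddle surface; a quadric.
2. Symmetries: the y ↦ −y reflection is a symmetry, so y appears only in even powers; the x ↦ −x reflection is a symmetry, so x appears only in even powers.
3. Checking where it meets the axes: it meets the z-axis at z = 0 (among the integer gridlines); it meets the y-axis at y = 0 (among the integer gridlines); it meets the x-axis at x = 0 (among the integer gridlines).
4. Fitting integer coefficients to these (and the overall shape) gives p.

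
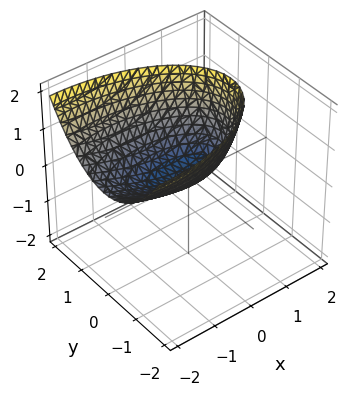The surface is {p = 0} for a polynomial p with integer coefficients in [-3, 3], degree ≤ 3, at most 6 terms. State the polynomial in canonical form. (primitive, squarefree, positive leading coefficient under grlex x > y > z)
First, the degree is 2 — a generic line meets the surface in up to 2 points.
Then, observable constraints: it meets the x-axis at x = 0 (among the integer gridlines); one y-axis crossing is at y = 0.
Finally, matching integer coefficients to the picture gives p.

x^2 + 2*x*z + 3*y^2 - 3*z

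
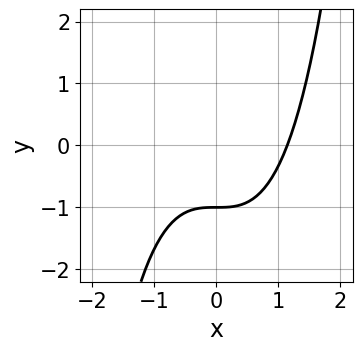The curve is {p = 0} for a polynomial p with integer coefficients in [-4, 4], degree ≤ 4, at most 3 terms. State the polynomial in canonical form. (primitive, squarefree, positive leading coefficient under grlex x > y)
First, degree: a generic line meets the curve in up to 3 points, so deg p = 3.
Next, checking where it meets the axes: it crosses the y-axis at the gridline y = -1.
Finally, together with the visible shape, these determine p as stated.

2*x^3 - 3*y - 3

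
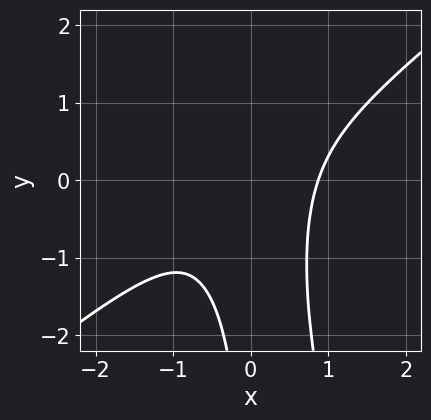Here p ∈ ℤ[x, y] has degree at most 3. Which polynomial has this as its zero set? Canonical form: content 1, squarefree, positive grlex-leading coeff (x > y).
deg p = 3. No degree-2 curve has this shape.
From the axis intercepts and sections: it misses every integer gridline on the y-axis.
Putting this together gives p.

3*x^3 - 3*x^2*y - x*y^2 - 2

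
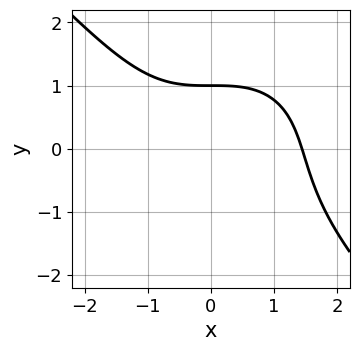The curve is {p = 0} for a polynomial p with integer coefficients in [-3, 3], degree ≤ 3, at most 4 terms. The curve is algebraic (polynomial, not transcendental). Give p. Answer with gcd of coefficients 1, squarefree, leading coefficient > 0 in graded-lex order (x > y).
x^3 + y^3 + 2*y - 3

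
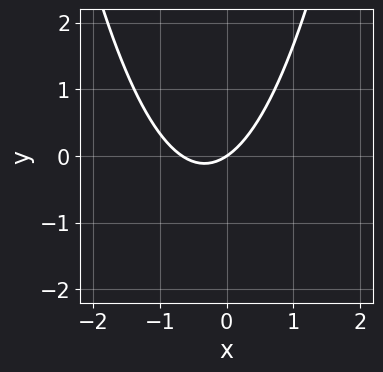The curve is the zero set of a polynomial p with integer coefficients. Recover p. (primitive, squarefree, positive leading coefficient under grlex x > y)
3*x^2 + 2*x - 3*y

First, the degree is 2 — no degree-1 curve has this shape.
Then, from the axis intercepts and sections: it meets the x-axis at x = 0 (among the integer gridlines); it crosses the y-axis at the gridline y = 0.
Finally, together with the visible shape, these determine p as stated.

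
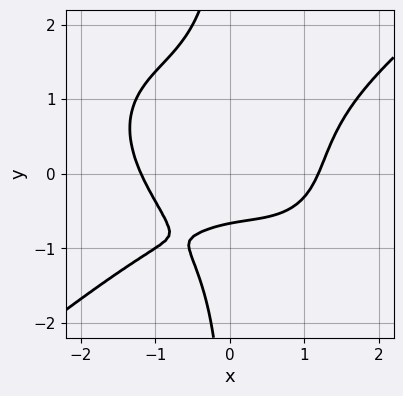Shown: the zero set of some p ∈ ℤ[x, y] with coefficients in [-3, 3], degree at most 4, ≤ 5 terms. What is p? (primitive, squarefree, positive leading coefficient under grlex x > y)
x^4 - 2*x*y^3 - 3*y - 2

1. deg p = 4. A generic line meets the curve in up to 4 points.
2. Matching integer coefficients to the picture gives p.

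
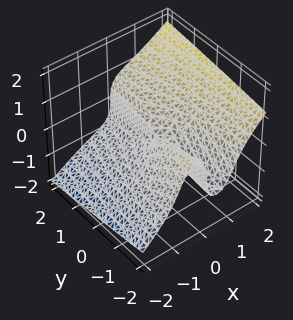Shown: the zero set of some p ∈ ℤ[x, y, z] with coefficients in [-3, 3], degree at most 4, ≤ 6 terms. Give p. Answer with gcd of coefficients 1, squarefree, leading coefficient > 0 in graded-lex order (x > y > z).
(a) The degree is 3 — the shape is more complex than any degree-2 surface.
(b) Observable constraints: it crosses the x-axis at the gridline x = 0; one z-axis crossing is at z = 0; the visible y-axis segment lies entirely on the surface.
(c) Assembling these constraints gives the stated polynomial.

2*x^3 - 2*x^2*z - z^3 + x*y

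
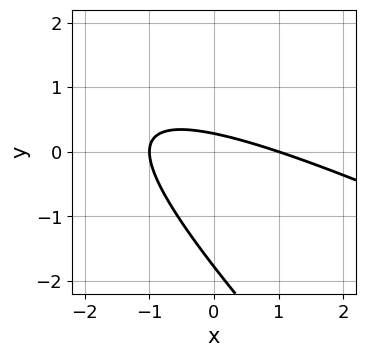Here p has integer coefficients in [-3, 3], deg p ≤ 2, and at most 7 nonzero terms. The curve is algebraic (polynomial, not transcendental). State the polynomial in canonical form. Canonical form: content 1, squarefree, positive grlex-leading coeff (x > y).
1. deg p = 2. A generic line meets the curve in up to 2 points.
2. Checking where it meets the axes: among the integer gridlines, it crosses the x-axis at x ∈ {-1, 1}.
3. Putting this together gives p.

x^2 + 3*x*y + 2*y^2 + 3*y - 1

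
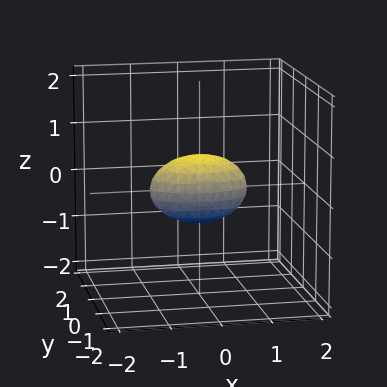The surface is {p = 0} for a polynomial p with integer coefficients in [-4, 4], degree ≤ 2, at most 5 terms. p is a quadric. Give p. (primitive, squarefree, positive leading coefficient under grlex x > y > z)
1. Degree: a closed, bounded, convex surface; a quadric, so deg p = 2.
2. Symmetries: the y ↦ −y reflection is a symmetry, so y appears only in even powers; it's symmetric under z → −z, forcing even powers of z; mirror symmetry x ↦ −x ⇒ only even powers of x.
3. Checking where it meets the axes: among the integer gridlines, it crosses the x-axis at x ∈ {-1, 1}.
4. The integer polynomial consistent with all of this is the stated p.

x^2 + 3*y^2 + 2*z^2 - 1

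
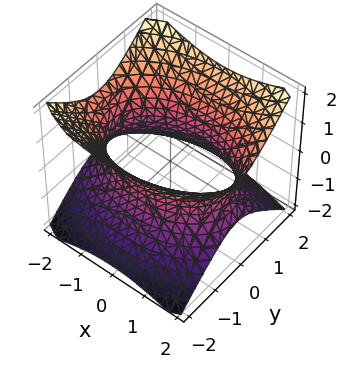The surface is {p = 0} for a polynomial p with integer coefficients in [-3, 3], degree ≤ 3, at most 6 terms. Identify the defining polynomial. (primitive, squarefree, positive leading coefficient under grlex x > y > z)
x^2 + 2*y^2 - 2*z^2 - 3

deg p = 2.
Symmetries: it's symmetric under z → −z, forcing even powers of z; it's symmetric under x → −x, forcing even powers of x; it's symmetric under y → −y, forcing even powers of y.
Reading off the gridlines: it misses every integer gridline on the z-axis.
These observations pin down the coefficients.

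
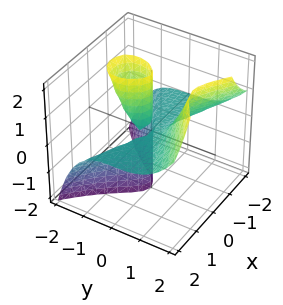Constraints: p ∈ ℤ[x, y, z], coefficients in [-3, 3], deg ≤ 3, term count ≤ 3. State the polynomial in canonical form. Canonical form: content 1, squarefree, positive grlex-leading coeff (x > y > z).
3*x^2*z - 2*y^3 + 2*y*z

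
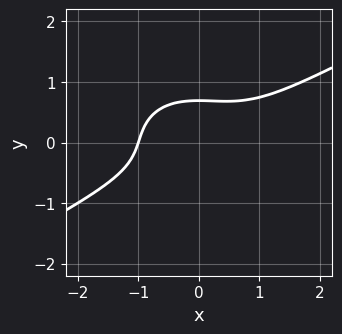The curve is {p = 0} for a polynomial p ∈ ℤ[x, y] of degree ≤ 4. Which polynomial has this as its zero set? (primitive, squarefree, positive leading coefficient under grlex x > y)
x^3 - x^2*y - 3*y^3 + 1

(a) The degree is 3 — no degree-2 curve has this shape.
(b) Reading off the gridlines: one x-axis crossing is at x = -1.
(c) Together with the visible shape, these determine p as stated.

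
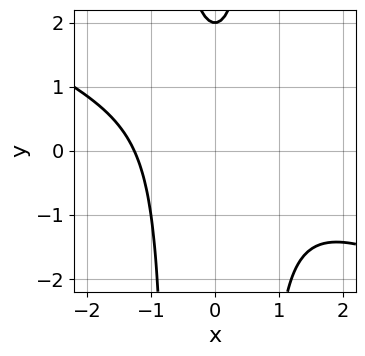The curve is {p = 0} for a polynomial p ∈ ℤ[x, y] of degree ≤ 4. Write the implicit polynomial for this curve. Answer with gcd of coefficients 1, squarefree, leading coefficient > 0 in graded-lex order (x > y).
The degree is 3 — the shape is more complex than any degree-2 curve.
Against the integer gridlines: it crosses the y-axis at the gridline y = 2.
Solving for integer coefficients yields p as stated.

x^3 + 2*x^2*y - y + 2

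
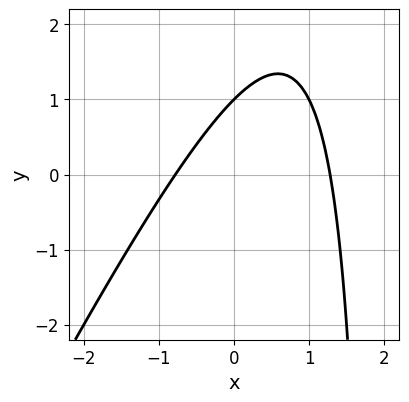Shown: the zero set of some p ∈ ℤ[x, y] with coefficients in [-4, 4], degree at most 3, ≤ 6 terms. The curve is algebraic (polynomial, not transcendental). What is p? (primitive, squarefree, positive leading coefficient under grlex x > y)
2*x^2 - x*y - x + 2*y - 2

First, deg p = 2. The shape is more complex than any degree-1 curve.
Then, reading off the gridlines: it crosses the y-axis at the gridline y = 1.
Finally, solving for integer coefficients yields p as stated.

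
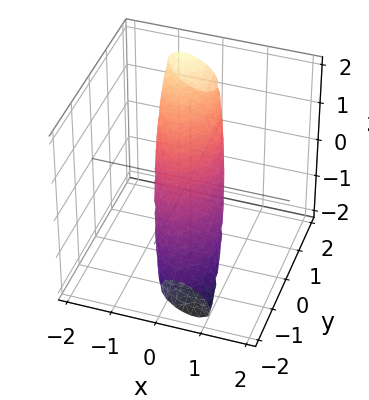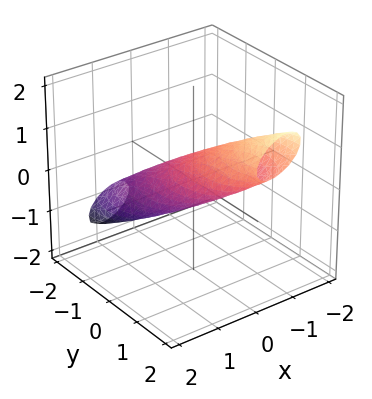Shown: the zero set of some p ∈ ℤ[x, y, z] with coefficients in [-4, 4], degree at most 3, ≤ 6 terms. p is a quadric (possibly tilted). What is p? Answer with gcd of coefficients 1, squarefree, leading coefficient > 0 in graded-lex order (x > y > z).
2*x^2 + 2*x*z + y^2 - 3*y*z + 3*z^2 - 1

(a) Degree: the shape is more complex than any degree-1 surface, so deg p = 2.
(b) From the axis intercepts and sections: the y-axis gridline crossings are at y ∈ {-1, 1}.
(c) Assembling these constraints gives the stated polynomial.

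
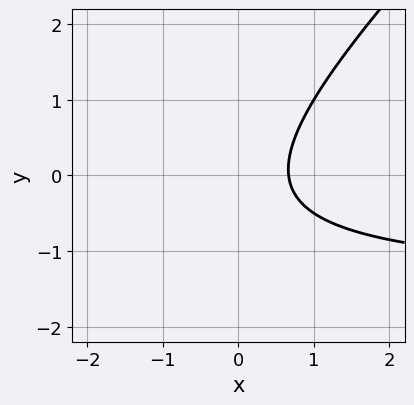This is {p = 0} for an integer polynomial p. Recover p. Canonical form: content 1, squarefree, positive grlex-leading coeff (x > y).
2*x*y - 2*y^2 + 3*x - y - 2

(a) The degree is 2 — a generic line meets the curve in up to 2 points.
(b) From the axis intercepts and sections: it misses every integer gridline on the y-axis.
(c) The integer polynomial consistent with all of this is the stated p.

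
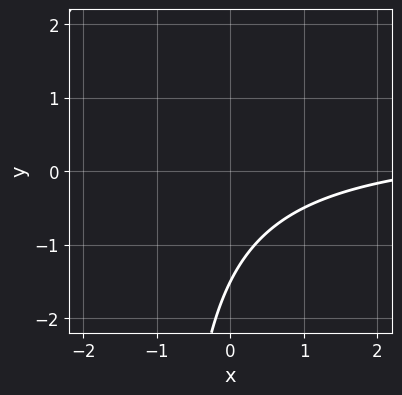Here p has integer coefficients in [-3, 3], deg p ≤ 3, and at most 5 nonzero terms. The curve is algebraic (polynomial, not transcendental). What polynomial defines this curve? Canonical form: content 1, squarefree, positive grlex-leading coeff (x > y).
2*x*y - x + 2*y + 3

First, degree: a generic line meets the curve in up to 2 points, so deg p = 2.
Then, from the visible intercepts: it misses every integer gridline on the x-axis.
Finally, assembling these constraints gives the stated polynomial.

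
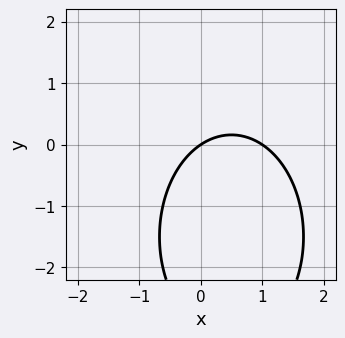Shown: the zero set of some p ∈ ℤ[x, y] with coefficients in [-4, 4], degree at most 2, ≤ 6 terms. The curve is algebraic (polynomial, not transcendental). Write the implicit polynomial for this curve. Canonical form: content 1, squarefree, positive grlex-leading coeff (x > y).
2*x^2 + y^2 - 2*x + 3*y

1. Degree: no degree-1 curve has this shape, so deg p = 2.
2. Observable constraints: among the integer gridlines, it crosses the x-axis at x ∈ {0, 1}; it meets the y-axis at y = 0 (among the integer gridlines).
3. Together with the visible shape, these determine p as stated.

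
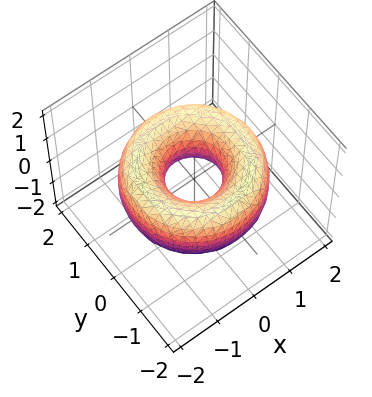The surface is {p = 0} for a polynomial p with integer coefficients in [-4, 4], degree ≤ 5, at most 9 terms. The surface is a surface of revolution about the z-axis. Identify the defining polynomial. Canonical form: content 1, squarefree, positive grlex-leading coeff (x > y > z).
x^4 + 2*x^2*y^2 + y^4 - 3*x^2 - 3*y^2 + 2*z^2 + 1

(a) Degree: the shape is more complex than any degree-3 surface, so deg p = 4.
(b) Symmetries: every cross-section ⟂ z is a circle, so x, y appear only via x² + y².
(c) From the axis intercepts and sections: it misses every integer gridline on the z-axis; a circular section at z = 0 has radius between 0 and 1.
(d) Together with the visible shape, these determine p as stated.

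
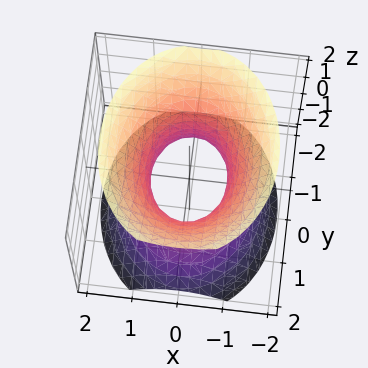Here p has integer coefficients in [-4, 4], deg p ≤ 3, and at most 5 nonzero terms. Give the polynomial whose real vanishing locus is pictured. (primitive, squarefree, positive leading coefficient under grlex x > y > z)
(a) deg p = 2.
(b) Symmetries: it's symmetric under x → −x, forcing even powers of x; mirror symmetry y ↦ −y ⇒ only even powers of y; mirror symmetry z ↦ −z ⇒ only even powers of z.
(c) Checking where it meets the axes: it misses every integer gridline on the z-axis; among the integer gridlines, it crosses the y-axis at y ∈ {-1, 1}.
(d) Together with the visible shape, these determine p as stated.

3*x^2 + 2*y^2 - 2*z^2 - 2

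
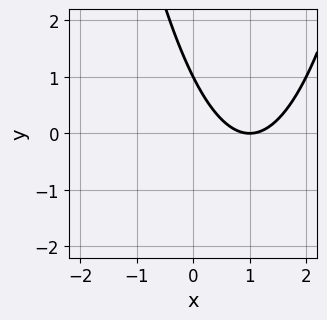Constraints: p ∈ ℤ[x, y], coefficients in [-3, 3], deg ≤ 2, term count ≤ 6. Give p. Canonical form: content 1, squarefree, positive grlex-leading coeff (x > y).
x^2 - 2*x - y + 1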